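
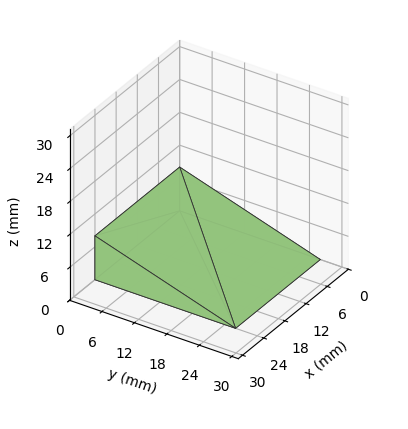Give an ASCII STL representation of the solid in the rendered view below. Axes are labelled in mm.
Reading the render: the shape is a wedge (ramp): 24 × 26 mm base, rising to 8 mm along the y=0 edge and sloping linearly to z=0 at y=26 (dimensions read to the nearest mm from the axis ticks). For the STL, each face is triangulated and given an outward normal.

solid part
  facet normal 0.0000 0.0000 -1.0000
    outer loop
      vertex 24.00 26.00 0.00
      vertex 24.00 0.00 0.00
      vertex 0.00 0.00 0.00
    endloop
  endfacet
  facet normal 0.0000 0.0000 -1.0000
    outer loop
      vertex 0.00 26.00 0.00
      vertex 24.00 26.00 0.00
      vertex 0.00 0.00 0.00
    endloop
  endfacet
  facet normal 0.0000 -1.0000 0.0000
    outer loop
      vertex 0.00 0.00 0.00
      vertex 24.00 0.00 0.00
      vertex 24.00 0.00 8.00
    endloop
  endfacet
  facet normal 0.0000 -1.0000 0.0000
    outer loop
      vertex 0.00 0.00 0.00
      vertex 24.00 0.00 8.00
      vertex 0.00 0.00 8.00
    endloop
  endfacet
  facet normal 0.0000 0.2941 0.9558
    outer loop
      vertex 0.00 0.00 8.00
      vertex 24.00 0.00 8.00
      vertex 24.00 26.00 0.00
    endloop
  endfacet
  facet normal 0.0000 0.2941 0.9558
    outer loop
      vertex 0.00 0.00 8.00
      vertex 24.00 26.00 0.00
      vertex 0.00 26.00 0.00
    endloop
  endfacet
  facet normal -1.0000 0.0000 0.0000
    outer loop
      vertex 0.00 0.00 8.00
      vertex 0.00 26.00 0.00
      vertex 0.00 0.00 0.00
    endloop
  endfacet
  facet normal 1.0000 0.0000 0.0000
    outer loop
      vertex 24.00 0.00 0.00
      vertex 24.00 26.00 0.00
      vertex 24.00 0.00 8.00
    endloop
  endfacet
endsolid part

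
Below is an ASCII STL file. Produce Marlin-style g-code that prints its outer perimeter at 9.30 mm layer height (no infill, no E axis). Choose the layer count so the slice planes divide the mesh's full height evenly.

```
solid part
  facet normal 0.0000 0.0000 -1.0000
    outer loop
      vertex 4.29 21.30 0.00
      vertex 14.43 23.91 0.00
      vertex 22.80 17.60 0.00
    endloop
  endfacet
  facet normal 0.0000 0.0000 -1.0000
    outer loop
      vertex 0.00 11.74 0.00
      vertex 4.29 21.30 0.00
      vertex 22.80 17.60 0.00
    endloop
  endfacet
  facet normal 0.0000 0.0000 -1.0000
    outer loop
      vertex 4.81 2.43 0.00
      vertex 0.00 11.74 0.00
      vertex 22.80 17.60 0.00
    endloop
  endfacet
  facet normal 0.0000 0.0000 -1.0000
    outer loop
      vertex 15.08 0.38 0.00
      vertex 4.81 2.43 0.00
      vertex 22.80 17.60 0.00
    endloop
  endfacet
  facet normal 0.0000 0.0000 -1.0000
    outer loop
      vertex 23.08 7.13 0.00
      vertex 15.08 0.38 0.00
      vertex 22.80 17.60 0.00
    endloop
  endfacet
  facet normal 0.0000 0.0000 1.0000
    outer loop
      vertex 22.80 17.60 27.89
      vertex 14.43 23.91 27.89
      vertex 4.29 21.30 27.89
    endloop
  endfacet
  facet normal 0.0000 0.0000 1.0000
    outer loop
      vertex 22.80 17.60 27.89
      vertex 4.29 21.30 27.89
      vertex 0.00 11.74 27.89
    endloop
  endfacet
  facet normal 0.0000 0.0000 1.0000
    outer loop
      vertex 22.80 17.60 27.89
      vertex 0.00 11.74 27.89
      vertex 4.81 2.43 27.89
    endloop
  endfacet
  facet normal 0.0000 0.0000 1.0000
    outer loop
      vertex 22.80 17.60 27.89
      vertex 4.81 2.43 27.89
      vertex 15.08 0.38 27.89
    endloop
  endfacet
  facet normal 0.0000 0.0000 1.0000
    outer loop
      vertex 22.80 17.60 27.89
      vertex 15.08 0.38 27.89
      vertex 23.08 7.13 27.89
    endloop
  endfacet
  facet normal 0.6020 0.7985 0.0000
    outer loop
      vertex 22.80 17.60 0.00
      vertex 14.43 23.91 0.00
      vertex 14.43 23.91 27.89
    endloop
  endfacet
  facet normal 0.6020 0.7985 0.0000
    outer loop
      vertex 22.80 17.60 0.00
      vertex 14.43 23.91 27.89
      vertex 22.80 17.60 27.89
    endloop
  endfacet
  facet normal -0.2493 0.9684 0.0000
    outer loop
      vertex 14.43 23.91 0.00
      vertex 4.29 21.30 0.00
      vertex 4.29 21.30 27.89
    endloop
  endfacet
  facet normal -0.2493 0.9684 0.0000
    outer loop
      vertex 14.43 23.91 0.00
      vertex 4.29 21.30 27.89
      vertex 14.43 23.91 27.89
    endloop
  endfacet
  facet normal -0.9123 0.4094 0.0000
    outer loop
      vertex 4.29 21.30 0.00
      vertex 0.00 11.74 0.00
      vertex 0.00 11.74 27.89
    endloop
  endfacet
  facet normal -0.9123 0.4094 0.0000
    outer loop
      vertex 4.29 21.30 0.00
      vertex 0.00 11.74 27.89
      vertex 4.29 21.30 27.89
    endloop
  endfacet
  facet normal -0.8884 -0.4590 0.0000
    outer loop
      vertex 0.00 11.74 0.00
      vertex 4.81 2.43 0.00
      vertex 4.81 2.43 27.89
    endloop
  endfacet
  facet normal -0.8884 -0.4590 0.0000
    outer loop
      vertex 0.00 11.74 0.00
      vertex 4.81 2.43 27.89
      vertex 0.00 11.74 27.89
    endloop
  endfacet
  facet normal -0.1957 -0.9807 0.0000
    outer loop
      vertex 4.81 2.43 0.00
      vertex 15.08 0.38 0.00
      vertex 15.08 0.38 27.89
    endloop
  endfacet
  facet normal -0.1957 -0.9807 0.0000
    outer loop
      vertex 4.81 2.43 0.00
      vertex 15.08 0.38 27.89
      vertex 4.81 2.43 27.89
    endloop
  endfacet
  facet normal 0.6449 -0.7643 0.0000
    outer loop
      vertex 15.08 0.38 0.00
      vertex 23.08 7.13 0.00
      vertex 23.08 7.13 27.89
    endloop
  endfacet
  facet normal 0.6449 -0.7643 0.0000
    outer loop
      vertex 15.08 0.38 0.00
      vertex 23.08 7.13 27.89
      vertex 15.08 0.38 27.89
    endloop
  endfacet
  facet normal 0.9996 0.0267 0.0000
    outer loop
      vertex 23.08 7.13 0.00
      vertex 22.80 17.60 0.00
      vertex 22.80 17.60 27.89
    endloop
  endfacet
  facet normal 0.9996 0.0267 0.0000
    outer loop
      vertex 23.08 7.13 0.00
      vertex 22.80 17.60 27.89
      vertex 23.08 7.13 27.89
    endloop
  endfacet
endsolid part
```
; perimeter-only toolpath
G21 ; units = mm
G90 ; absolute positioning
G28 ; home
; layer 1
G0 Z9.30
G0 X22.80 Y17.60
G1 X14.43 Y23.91
G1 X4.29 Y21.30
G1 X0.00 Y11.74
G1 X4.81 Y2.43
G1 X15.08 Y0.38
G1 X23.08 Y7.13
G1 X22.80 Y17.60
; layer 2
G0 Z18.59
G0 X22.80 Y17.60
G1 X14.43 Y23.91
G1 X4.29 Y21.30
G1 X0.00 Y11.74
G1 X4.81 Y2.43
G1 X15.08 Y0.38
G1 X23.08 Y7.13
G1 X22.80 Y17.60
; layer 3
G0 Z27.89
G0 X22.80 Y17.60
G1 X14.43 Y23.91
G1 X4.29 Y21.30
G1 X0.00 Y11.74
G1 X4.81 Y2.43
G1 X15.08 Y0.38
G1 X23.08 Y7.13
G1 X22.80 Y17.60
M2 ; end

The solid is a regular 7-sided prism (a cylinder approximated with 7 flat sides), circumscribed radius ≈ 12.1 mm, height ≈ 27.9 mm. Slicing at Δz = 9.30 mm — 3 equal slices spanning the solid's height, so layer i sits at z = i·h/3 — gives 3 non-empty perimeters. Each is a 7-segment closed polygon; G0 lifts to the layer z and rapids to the start vertex, then G1 traces the edges.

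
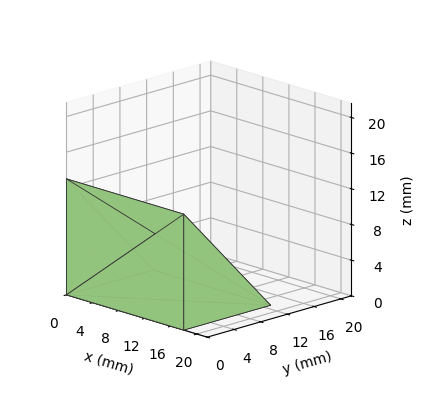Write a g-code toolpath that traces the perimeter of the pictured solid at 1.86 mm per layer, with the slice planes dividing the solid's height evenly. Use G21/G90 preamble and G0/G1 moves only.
Reading the render: the shape is a wedge (ramp): 18 × 13 mm base, rising to 13 mm along the y=0 edge and sloping linearly to z=0 at y=13 (dimensions read to the nearest mm from the axis ticks). For the g-code, the solid's height is divided into equal slices at the stated Δz and each level perimeter traced with G1 moves after a G0 lift.

; perimeter-only toolpath
G21 ; units = mm
G90 ; absolute positioning
G28 ; home
; layer 1
G0 Z1.86
G0 X0.00 Y0.00
G1 X18.00 Y0.00
G1 X18.00 Y11.14
G1 X0.00 Y11.14
G1 X0.00 Y0.00
; layer 2
G0 Z3.71
G0 X0.00 Y0.00
G1 X18.00 Y0.00
G1 X18.00 Y9.29
G1 X0.00 Y9.29
G1 X0.00 Y0.00
; layer 3
G0 Z5.57
G0 X0.00 Y0.00
G1 X18.00 Y0.00
G1 X18.00 Y7.43
G1 X0.00 Y7.43
G1 X0.00 Y0.00
; layer 4
G0 Z7.43
G0 X0.00 Y0.00
G1 X18.00 Y0.00
G1 X18.00 Y5.57
G1 X0.00 Y5.57
G1 X0.00 Y0.00
; layer 5
G0 Z9.29
G0 X0.00 Y0.00
G1 X18.00 Y0.00
G1 X18.00 Y3.71
G1 X0.00 Y3.71
G1 X0.00 Y0.00
; layer 6
G0 Z11.14
G0 X0.00 Y0.00
G1 X18.00 Y0.00
G1 X18.00 Y1.86
G1 X0.00 Y1.86
G1 X0.00 Y0.00
M2 ; end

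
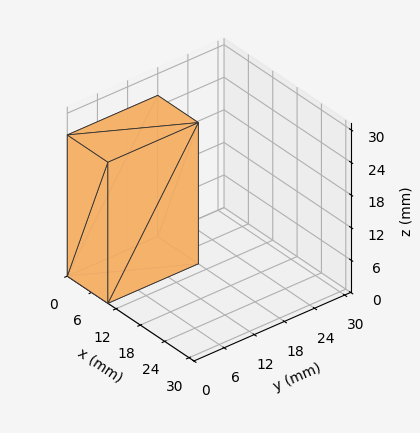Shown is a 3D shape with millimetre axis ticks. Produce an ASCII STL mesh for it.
Reading the render: the shape is a rectangular box, roughly 10 × 18 mm footprint and 26 mm tall (dimensions read to the nearest mm from the axis ticks). For the STL, each face is triangulated and given an outward normal.

solid part
  facet normal 0.0000 0.0000 -1.0000
    outer loop
      vertex 10.000 18.000 0.000
      vertex 10.000 0.000 0.000
      vertex 0.000 0.000 0.000
    endloop
  endfacet
  facet normal 0.0000 0.0000 -1.0000
    outer loop
      vertex 0.000 18.000 0.000
      vertex 10.000 18.000 0.000
      vertex 0.000 0.000 0.000
    endloop
  endfacet
  facet normal 0.0000 0.0000 1.0000
    outer loop
      vertex 0.000 0.000 26.000
      vertex 10.000 0.000 26.000
      vertex 10.000 18.000 26.000
    endloop
  endfacet
  facet normal 0.0000 0.0000 1.0000
    outer loop
      vertex 0.000 0.000 26.000
      vertex 10.000 18.000 26.000
      vertex 0.000 18.000 26.000
    endloop
  endfacet
  facet normal 0.0000 -1.0000 0.0000
    outer loop
      vertex 0.000 0.000 0.000
      vertex 10.000 0.000 0.000
      vertex 10.000 0.000 26.000
    endloop
  endfacet
  facet normal 0.0000 -1.0000 0.0000
    outer loop
      vertex 0.000 0.000 0.000
      vertex 10.000 0.000 26.000
      vertex 0.000 0.000 26.000
    endloop
  endfacet
  facet normal 0.0000 1.0000 0.0000
    outer loop
      vertex 10.000 18.000 26.000
      vertex 10.000 18.000 0.000
      vertex 0.000 18.000 0.000
    endloop
  endfacet
  facet normal 0.0000 1.0000 0.0000
    outer loop
      vertex 0.000 18.000 26.000
      vertex 10.000 18.000 26.000
      vertex 0.000 18.000 0.000
    endloop
  endfacet
  facet normal -1.0000 0.0000 0.0000
    outer loop
      vertex 0.000 18.000 26.000
      vertex 0.000 18.000 0.000
      vertex 0.000 0.000 0.000
    endloop
  endfacet
  facet normal -1.0000 0.0000 0.0000
    outer loop
      vertex 0.000 0.000 26.000
      vertex 0.000 18.000 26.000
      vertex 0.000 0.000 0.000
    endloop
  endfacet
  facet normal 1.0000 0.0000 0.0000
    outer loop
      vertex 10.000 0.000 0.000
      vertex 10.000 18.000 0.000
      vertex 10.000 18.000 26.000
    endloop
  endfacet
  facet normal 1.0000 0.0000 0.0000
    outer loop
      vertex 10.000 0.000 0.000
      vertex 10.000 18.000 26.000
      vertex 10.000 0.000 26.000
    endloop
  endfacet
endsolid part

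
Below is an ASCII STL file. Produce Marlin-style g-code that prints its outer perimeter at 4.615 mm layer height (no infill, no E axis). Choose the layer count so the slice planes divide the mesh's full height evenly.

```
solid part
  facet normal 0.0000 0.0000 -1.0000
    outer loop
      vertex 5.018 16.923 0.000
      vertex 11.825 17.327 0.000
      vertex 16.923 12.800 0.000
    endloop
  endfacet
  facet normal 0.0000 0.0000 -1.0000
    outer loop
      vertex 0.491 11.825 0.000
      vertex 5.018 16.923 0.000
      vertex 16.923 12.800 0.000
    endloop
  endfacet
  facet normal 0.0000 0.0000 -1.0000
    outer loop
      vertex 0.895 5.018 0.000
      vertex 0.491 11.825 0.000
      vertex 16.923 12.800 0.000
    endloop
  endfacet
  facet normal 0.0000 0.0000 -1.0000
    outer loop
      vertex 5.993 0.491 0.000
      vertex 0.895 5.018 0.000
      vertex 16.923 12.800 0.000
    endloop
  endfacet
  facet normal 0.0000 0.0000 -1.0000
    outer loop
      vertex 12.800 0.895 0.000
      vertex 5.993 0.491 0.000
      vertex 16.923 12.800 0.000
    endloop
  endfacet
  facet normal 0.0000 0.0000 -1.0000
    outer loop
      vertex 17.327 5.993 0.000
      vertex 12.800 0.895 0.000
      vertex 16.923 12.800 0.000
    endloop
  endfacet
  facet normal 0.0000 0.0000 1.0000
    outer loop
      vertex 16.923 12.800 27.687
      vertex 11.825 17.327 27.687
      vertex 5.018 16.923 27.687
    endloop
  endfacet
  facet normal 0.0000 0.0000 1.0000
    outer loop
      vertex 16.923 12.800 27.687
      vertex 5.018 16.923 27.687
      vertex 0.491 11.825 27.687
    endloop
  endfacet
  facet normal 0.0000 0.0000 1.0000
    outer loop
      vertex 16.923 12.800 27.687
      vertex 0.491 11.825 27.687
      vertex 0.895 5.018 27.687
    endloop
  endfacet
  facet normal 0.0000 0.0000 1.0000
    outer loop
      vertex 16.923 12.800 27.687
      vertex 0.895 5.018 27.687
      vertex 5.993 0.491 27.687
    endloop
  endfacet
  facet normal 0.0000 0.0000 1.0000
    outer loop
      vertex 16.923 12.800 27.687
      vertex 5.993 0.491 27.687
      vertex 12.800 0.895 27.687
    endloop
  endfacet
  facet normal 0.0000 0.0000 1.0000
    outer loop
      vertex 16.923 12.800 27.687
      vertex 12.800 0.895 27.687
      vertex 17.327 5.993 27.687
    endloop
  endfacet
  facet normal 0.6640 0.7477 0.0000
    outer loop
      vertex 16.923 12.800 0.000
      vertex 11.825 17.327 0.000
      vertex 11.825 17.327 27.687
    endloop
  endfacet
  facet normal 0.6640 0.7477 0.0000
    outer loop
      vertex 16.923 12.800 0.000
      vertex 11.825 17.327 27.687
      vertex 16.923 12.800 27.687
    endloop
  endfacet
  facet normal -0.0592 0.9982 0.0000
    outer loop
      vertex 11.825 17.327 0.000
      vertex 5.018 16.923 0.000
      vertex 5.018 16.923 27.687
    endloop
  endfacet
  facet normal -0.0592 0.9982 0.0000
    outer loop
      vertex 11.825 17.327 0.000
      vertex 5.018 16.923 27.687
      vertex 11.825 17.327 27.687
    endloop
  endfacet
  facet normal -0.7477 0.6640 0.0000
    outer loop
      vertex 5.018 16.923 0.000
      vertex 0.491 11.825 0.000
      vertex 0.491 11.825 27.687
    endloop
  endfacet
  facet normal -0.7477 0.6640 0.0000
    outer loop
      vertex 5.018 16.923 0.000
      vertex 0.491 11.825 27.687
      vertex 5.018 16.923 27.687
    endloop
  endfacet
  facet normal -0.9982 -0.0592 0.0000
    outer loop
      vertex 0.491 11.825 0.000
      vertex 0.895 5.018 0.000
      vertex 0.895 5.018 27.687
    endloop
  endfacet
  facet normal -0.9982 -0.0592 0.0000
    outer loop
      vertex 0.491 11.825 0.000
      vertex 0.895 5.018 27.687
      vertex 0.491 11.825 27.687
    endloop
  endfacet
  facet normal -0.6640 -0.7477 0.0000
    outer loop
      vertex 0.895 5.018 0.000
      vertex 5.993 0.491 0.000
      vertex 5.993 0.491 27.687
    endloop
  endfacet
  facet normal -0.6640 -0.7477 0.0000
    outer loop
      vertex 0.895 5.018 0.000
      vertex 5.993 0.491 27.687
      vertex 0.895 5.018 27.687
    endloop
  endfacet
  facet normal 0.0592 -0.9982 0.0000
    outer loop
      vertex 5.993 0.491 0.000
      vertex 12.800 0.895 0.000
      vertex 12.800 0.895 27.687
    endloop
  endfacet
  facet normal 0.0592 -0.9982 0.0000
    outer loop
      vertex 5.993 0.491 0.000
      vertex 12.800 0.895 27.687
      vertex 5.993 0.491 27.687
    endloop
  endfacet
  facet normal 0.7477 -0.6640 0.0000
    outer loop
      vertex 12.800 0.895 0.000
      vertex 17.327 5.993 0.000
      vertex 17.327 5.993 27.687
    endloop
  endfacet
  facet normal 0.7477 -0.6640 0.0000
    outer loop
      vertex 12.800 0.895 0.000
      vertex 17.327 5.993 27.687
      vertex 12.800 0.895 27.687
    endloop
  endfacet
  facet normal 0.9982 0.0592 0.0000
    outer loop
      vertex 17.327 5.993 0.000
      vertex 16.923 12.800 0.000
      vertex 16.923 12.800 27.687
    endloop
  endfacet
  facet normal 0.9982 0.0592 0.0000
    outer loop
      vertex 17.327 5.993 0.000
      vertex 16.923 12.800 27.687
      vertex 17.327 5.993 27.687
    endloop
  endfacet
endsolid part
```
; perimeter-only toolpath
G21 ; units = mm
G90 ; absolute positioning
G28 ; home
; layer 1
G0 Z4.615
G0 X16.923 Y12.800
G1 X11.825 Y17.327
G1 X5.018 Y16.923
G1 X0.491 Y11.825
G1 X0.895 Y5.018
G1 X5.993 Y0.491
G1 X12.800 Y0.895
G1 X17.327 Y5.993
G1 X16.923 Y12.800
; layer 2
G0 Z9.229
G0 X16.923 Y12.800
G1 X11.825 Y17.327
G1 X5.018 Y16.923
G1 X0.491 Y11.825
G1 X0.895 Y5.018
G1 X5.993 Y0.491
G1 X12.800 Y0.895
G1 X17.327 Y5.993
G1 X16.923 Y12.800
; layer 3
G0 Z13.844
G0 X16.923 Y12.800
G1 X11.825 Y17.327
G1 X5.018 Y16.923
G1 X0.491 Y11.825
G1 X0.895 Y5.018
G1 X5.993 Y0.491
G1 X12.800 Y0.895
G1 X17.327 Y5.993
G1 X16.923 Y12.800
; layer 4
G0 Z18.458
G0 X16.923 Y12.800
G1 X11.825 Y17.327
G1 X5.018 Y16.923
G1 X0.491 Y11.825
G1 X0.895 Y5.018
G1 X5.993 Y0.491
G1 X12.800 Y0.895
G1 X17.327 Y5.993
G1 X16.923 Y12.800
; layer 5
G0 Z23.073
G0 X16.923 Y12.800
G1 X11.825 Y17.327
G1 X5.018 Y16.923
G1 X0.491 Y11.825
G1 X0.895 Y5.018
G1 X5.993 Y0.491
G1 X12.800 Y0.895
G1 X17.327 Y5.993
G1 X16.923 Y12.800
; layer 6
G0 Z27.687
G0 X16.923 Y12.800
G1 X11.825 Y17.327
G1 X5.018 Y16.923
G1 X0.491 Y11.825
G1 X0.895 Y5.018
G1 X5.993 Y0.491
G1 X12.800 Y0.895
G1 X17.327 Y5.993
G1 X16.923 Y12.800
M2 ; end

The solid is a regular 8-sided prism (a cylinder approximated with 8 flat sides), circumscribed radius ≈ 8.91 mm, height ≈ 27.7 mm. Slicing at Δz = 4.615 mm — 6 equal slices spanning the solid's height, so layer i sits at z = i·h/6 — gives 6 non-empty perimeters. Each is a 8-segment closed polygon; G0 lifts to the layer z and rapids to the start vertex, then G1 traces the edges.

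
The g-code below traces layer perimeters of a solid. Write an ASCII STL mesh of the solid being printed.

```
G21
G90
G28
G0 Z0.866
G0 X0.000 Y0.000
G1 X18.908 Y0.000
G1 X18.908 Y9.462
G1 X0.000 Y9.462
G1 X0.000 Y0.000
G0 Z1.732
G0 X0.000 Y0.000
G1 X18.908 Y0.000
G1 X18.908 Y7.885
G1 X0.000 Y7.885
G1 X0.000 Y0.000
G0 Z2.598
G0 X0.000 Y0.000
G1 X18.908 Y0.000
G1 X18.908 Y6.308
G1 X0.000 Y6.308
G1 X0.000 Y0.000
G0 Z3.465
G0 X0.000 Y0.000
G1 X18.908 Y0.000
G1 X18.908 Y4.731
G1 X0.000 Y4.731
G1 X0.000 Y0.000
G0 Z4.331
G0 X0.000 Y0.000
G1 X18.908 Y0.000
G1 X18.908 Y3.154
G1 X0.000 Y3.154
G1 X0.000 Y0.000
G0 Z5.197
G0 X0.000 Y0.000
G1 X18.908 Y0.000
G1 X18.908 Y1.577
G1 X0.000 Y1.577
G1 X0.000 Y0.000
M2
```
solid part
  facet normal 0.0000 0.0000 -1.0000
    outer loop
      vertex 18.908 11.039 0.000
      vertex 18.908 0.000 0.000
      vertex 0.000 0.000 0.000
    endloop
  endfacet
  facet normal 0.0000 0.0000 -1.0000
    outer loop
      vertex 0.000 11.039 0.000
      vertex 18.908 11.039 0.000
      vertex 0.000 0.000 0.000
    endloop
  endfacet
  facet normal 0.0000 -1.0000 0.0000
    outer loop
      vertex 0.000 0.000 0.000
      vertex 18.908 0.000 0.000
      vertex 18.908 0.000 6.063
    endloop
  endfacet
  facet normal 0.0000 -1.0000 0.0000
    outer loop
      vertex 0.000 0.000 0.000
      vertex 18.908 0.000 6.063
      vertex 0.000 0.000 6.063
    endloop
  endfacet
  facet normal 0.0000 0.4814 0.8765
    outer loop
      vertex 0.000 0.000 6.063
      vertex 18.908 0.000 6.063
      vertex 18.908 11.039 0.000
    endloop
  endfacet
  facet normal 0.0000 0.4814 0.8765
    outer loop
      vertex 0.000 0.000 6.063
      vertex 18.908 11.039 0.000
      vertex 0.000 11.039 0.000
    endloop
  endfacet
  facet normal -1.0000 0.0000 0.0000
    outer loop
      vertex 0.000 0.000 6.063
      vertex 0.000 11.039 0.000
      vertex 0.000 0.000 0.000
    endloop
  endfacet
  facet normal 1.0000 0.0000 0.0000
    outer loop
      vertex 18.908 0.000 0.000
      vertex 18.908 11.039 0.000
      vertex 18.908 0.000 6.063
    endloop
  endfacet
endsolid part

The G0 Z moves step by Δz≈0.866 mm. The G1 loops shrink linearly with z, so the solid tapers from its base footprint up to z≈6.06. Closing with a flat bottom cap and the tapered top and triangulating gives 8 facets — a wedge (ramp): 18.9 × 11 mm base, rising to 6.06 mm along the y=0 edge and sloping linearly to z=0 at y=11.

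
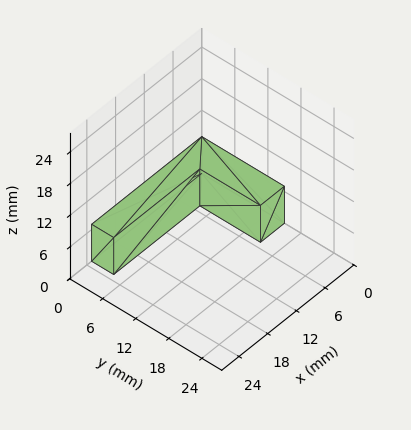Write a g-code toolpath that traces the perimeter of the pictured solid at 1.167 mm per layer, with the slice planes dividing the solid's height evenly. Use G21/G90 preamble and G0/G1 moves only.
Reading the render: the shape is an L-shaped prism: outer 23 × 15 mm, arm thicknesses ≈ 4 mm (horizontal) and 5 mm (vertical), extruded 7 mm in z (dimensions read to the nearest mm from the axis ticks). For the g-code, the solid's height is divided into equal slices at the stated Δz and each level perimeter traced with G1 moves after a G0 lift.

; perimeter-only toolpath
G21 ; units = mm
G90 ; absolute positioning
G28 ; home
; layer 1
G0 Z1.167
G0 X0.000 Y0.000
G1 X23.000 Y0.000
G1 X23.000 Y4.000
G1 X5.000 Y4.000
G1 X5.000 Y15.000
G1 X0.000 Y15.000
G1 X0.000 Y0.000
; layer 2
G0 Z2.333
G0 X0.000 Y0.000
G1 X23.000 Y0.000
G1 X23.000 Y4.000
G1 X5.000 Y4.000
G1 X5.000 Y15.000
G1 X0.000 Y15.000
G1 X0.000 Y0.000
; layer 3
G0 Z3.500
G0 X0.000 Y0.000
G1 X23.000 Y0.000
G1 X23.000 Y4.000
G1 X5.000 Y4.000
G1 X5.000 Y15.000
G1 X0.000 Y15.000
G1 X0.000 Y0.000
; layer 4
G0 Z4.667
G0 X0.000 Y0.000
G1 X23.000 Y0.000
G1 X23.000 Y4.000
G1 X5.000 Y4.000
G1 X5.000 Y15.000
G1 X0.000 Y15.000
G1 X0.000 Y0.000
; layer 5
G0 Z5.833
G0 X0.000 Y0.000
G1 X23.000 Y0.000
G1 X23.000 Y4.000
G1 X5.000 Y4.000
G1 X5.000 Y15.000
G1 X0.000 Y15.000
G1 X0.000 Y0.000
; layer 6
G0 Z7.000
G0 X0.000 Y0.000
G1 X23.000 Y0.000
G1 X23.000 Y4.000
G1 X5.000 Y4.000
G1 X5.000 Y15.000
G1 X0.000 Y15.000
G1 X0.000 Y0.000
M2 ; end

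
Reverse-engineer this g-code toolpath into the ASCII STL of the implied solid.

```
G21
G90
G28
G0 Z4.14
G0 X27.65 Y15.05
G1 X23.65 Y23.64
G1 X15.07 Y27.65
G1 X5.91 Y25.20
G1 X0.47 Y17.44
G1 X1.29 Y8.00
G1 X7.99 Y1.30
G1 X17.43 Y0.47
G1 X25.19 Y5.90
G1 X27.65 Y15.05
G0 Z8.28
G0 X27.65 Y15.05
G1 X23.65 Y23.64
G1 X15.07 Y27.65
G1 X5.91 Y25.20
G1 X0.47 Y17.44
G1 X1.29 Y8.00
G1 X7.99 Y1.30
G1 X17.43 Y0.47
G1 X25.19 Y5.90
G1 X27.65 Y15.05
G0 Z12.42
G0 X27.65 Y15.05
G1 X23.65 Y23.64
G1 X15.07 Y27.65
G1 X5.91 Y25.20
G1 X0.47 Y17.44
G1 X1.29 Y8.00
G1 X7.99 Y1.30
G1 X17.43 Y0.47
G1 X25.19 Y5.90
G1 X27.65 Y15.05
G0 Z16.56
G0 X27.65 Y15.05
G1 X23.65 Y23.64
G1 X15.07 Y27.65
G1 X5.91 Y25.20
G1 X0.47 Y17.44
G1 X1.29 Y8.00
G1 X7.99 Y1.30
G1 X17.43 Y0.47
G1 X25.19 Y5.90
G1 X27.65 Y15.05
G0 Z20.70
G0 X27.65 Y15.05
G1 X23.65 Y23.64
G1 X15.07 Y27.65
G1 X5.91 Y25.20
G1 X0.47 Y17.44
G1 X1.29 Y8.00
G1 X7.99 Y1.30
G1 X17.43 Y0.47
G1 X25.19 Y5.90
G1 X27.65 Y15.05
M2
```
solid part
  facet normal 0.0000 0.0000 -1.0000
    outer loop
      vertex 15.07 27.65 0.00
      vertex 23.65 23.64 0.00
      vertex 27.65 15.05 0.00
    endloop
  endfacet
  facet normal 0.0000 0.0000 -1.0000
    outer loop
      vertex 5.91 25.20 0.00
      vertex 15.07 27.65 0.00
      vertex 27.65 15.05 0.00
    endloop
  endfacet
  facet normal 0.0000 0.0000 -1.0000
    outer loop
      vertex 0.47 17.44 0.00
      vertex 5.91 25.20 0.00
      vertex 27.65 15.05 0.00
    endloop
  endfacet
  facet normal 0.0000 0.0000 -1.0000
    outer loop
      vertex 1.29 8.00 0.00
      vertex 0.47 17.44 0.00
      vertex 27.65 15.05 0.00
    endloop
  endfacet
  facet normal 0.0000 0.0000 -1.0000
    outer loop
      vertex 7.99 1.30 0.00
      vertex 1.29 8.00 0.00
      vertex 27.65 15.05 0.00
    endloop
  endfacet
  facet normal 0.0000 0.0000 -1.0000
    outer loop
      vertex 17.43 0.47 0.00
      vertex 7.99 1.30 0.00
      vertex 27.65 15.05 0.00
    endloop
  endfacet
  facet normal 0.0000 0.0000 -1.0000
    outer loop
      vertex 25.19 5.90 0.00
      vertex 17.43 0.47 0.00
      vertex 27.65 15.05 0.00
    endloop
  endfacet
  facet normal 0.0000 0.0000 1.0000
    outer loop
      vertex 27.65 15.05 20.70
      vertex 23.65 23.64 20.70
      vertex 15.07 27.65 20.70
    endloop
  endfacet
  facet normal 0.0000 0.0000 1.0000
    outer loop
      vertex 27.65 15.05 20.70
      vertex 15.07 27.65 20.70
      vertex 5.91 25.20 20.70
    endloop
  endfacet
  facet normal 0.0000 0.0000 1.0000
    outer loop
      vertex 27.65 15.05 20.70
      vertex 5.91 25.20 20.70
      vertex 0.47 17.44 20.70
    endloop
  endfacet
  facet normal 0.0000 0.0000 1.0000
    outer loop
      vertex 27.65 15.05 20.70
      vertex 0.47 17.44 20.70
      vertex 1.29 8.00 20.70
    endloop
  endfacet
  facet normal 0.0000 0.0000 1.0000
    outer loop
      vertex 27.65 15.05 20.70
      vertex 1.29 8.00 20.70
      vertex 7.99 1.30 20.70
    endloop
  endfacet
  facet normal 0.0000 0.0000 1.0000
    outer loop
      vertex 27.65 15.05 20.70
      vertex 7.99 1.30 20.70
      vertex 17.43 0.47 20.70
    endloop
  endfacet
  facet normal 0.0000 0.0000 1.0000
    outer loop
      vertex 27.65 15.05 20.70
      vertex 17.43 0.47 20.70
      vertex 25.19 5.90 20.70
    endloop
  endfacet
  facet normal 0.9065 0.4221 0.0000
    outer loop
      vertex 27.65 15.05 0.00
      vertex 23.65 23.64 0.00
      vertex 23.65 23.64 20.70
    endloop
  endfacet
  facet normal 0.9065 0.4221 0.0000
    outer loop
      vertex 27.65 15.05 0.00
      vertex 23.65 23.64 20.70
      vertex 27.65 15.05 20.70
    endloop
  endfacet
  facet normal 0.4234 0.9059 0.0000
    outer loop
      vertex 23.65 23.64 0.00
      vertex 15.07 27.65 0.00
      vertex 15.07 27.65 20.70
    endloop
  endfacet
  facet normal 0.4234 0.9059 0.0000
    outer loop
      vertex 23.65 23.64 0.00
      vertex 15.07 27.65 20.70
      vertex 23.65 23.64 20.70
    endloop
  endfacet
  facet normal -0.2584 0.9660 0.0000
    outer loop
      vertex 15.07 27.65 0.00
      vertex 5.91 25.20 0.00
      vertex 5.91 25.20 20.70
    endloop
  endfacet
  facet normal -0.2584 0.9660 0.0000
    outer loop
      vertex 15.07 27.65 0.00
      vertex 5.91 25.20 20.70
      vertex 15.07 27.65 20.70
    endloop
  endfacet
  facet normal -0.8188 0.5740 0.0000
    outer loop
      vertex 5.91 25.20 0.00
      vertex 0.47 17.44 0.00
      vertex 0.47 17.44 20.70
    endloop
  endfacet
  facet normal -0.8188 0.5740 0.0000
    outer loop
      vertex 5.91 25.20 0.00
      vertex 0.47 17.44 20.70
      vertex 5.91 25.20 20.70
    endloop
  endfacet
  facet normal -0.9962 -0.0865 0.0000
    outer loop
      vertex 0.47 17.44 0.00
      vertex 1.29 8.00 0.00
      vertex 1.29 8.00 20.70
    endloop
  endfacet
  facet normal -0.9962 -0.0865 0.0000
    outer loop
      vertex 0.47 17.44 0.00
      vertex 1.29 8.00 20.70
      vertex 0.47 17.44 20.70
    endloop
  endfacet
  facet normal -0.7071 -0.7071 0.0000
    outer loop
      vertex 1.29 8.00 0.00
      vertex 7.99 1.30 0.00
      vertex 7.99 1.30 20.70
    endloop
  endfacet
  facet normal -0.7071 -0.7071 0.0000
    outer loop
      vertex 1.29 8.00 0.00
      vertex 7.99 1.30 20.70
      vertex 1.29 8.00 20.70
    endloop
  endfacet
  facet normal -0.0876 -0.9962 0.0000
    outer loop
      vertex 7.99 1.30 0.00
      vertex 17.43 0.47 0.00
      vertex 17.43 0.47 20.70
    endloop
  endfacet
  facet normal -0.0876 -0.9962 0.0000
    outer loop
      vertex 7.99 1.30 0.00
      vertex 17.43 0.47 20.70
      vertex 7.99 1.30 20.70
    endloop
  endfacet
  facet normal 0.5733 -0.8193 0.0000
    outer loop
      vertex 17.43 0.47 0.00
      vertex 25.19 5.90 0.00
      vertex 25.19 5.90 20.70
    endloop
  endfacet
  facet normal 0.5733 -0.8193 0.0000
    outer loop
      vertex 17.43 0.47 0.00
      vertex 25.19 5.90 20.70
      vertex 17.43 0.47 20.70
    endloop
  endfacet
  facet normal 0.9657 -0.2596 0.0000
    outer loop
      vertex 25.19 5.90 0.00
      vertex 27.65 15.05 0.00
      vertex 27.65 15.05 20.70
    endloop
  endfacet
  facet normal 0.9657 -0.2596 0.0000
    outer loop
      vertex 25.19 5.90 0.00
      vertex 27.65 15.05 20.70
      vertex 25.19 5.90 20.70
    endloop
  endfacet
endsolid part

The G0 Z moves step by Δz≈4.14 mm. Every layer's G1 loop is the same polygon, so the solid is a straight extrusion of it from z=0 to z≈20.7. Closing with flat bottom and top caps and triangulating gives 32 facets — a regular 9-sided prism (a cylinder approximated with 9 flat sides), circumscribed radius ≈ 13.8 mm, height ≈ 20.7 mm.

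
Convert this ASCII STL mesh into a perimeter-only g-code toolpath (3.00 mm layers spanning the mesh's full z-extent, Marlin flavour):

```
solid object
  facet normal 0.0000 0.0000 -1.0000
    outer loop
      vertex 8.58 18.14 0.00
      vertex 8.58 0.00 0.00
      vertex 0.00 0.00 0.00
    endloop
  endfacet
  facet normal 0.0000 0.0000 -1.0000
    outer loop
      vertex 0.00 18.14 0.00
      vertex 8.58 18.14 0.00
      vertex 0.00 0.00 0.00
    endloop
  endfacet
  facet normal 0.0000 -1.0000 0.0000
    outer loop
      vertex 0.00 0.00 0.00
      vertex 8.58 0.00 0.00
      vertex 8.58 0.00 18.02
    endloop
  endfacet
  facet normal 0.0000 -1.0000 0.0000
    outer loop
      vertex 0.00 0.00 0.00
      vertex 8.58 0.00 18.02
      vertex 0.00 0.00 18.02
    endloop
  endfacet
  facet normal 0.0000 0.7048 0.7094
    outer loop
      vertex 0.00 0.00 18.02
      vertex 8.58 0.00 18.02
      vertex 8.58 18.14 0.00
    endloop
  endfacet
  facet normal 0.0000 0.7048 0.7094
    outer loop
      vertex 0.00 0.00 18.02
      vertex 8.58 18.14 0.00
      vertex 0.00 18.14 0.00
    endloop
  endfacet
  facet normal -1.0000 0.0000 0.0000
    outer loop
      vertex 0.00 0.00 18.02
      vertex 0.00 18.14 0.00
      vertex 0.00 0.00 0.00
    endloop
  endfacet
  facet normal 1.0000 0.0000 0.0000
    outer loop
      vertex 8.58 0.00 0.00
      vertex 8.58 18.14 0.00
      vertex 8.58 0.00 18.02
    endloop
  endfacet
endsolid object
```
; perimeter-only toolpath
G21 ; units = mm
G90 ; absolute positioning
G28 ; home
; layer 1
G0 Z3.00
G0 X0.00 Y0.00
G1 X8.58 Y0.00
G1 X8.58 Y15.12
G1 X0.00 Y15.12
G1 X0.00 Y0.00
; layer 2
G0 Z6.01
G0 X0.00 Y0.00
G1 X8.58 Y0.00
G1 X8.58 Y12.09
G1 X0.00 Y12.09
G1 X0.00 Y0.00
; layer 3
G0 Z9.01
G0 X0.00 Y0.00
G1 X8.58 Y0.00
G1 X8.58 Y9.07
G1 X0.00 Y9.07
G1 X0.00 Y0.00
; layer 4
G0 Z12.01
G0 X0.00 Y0.00
G1 X8.58 Y0.00
G1 X8.58 Y6.05
G1 X0.00 Y6.05
G1 X0.00 Y0.00
; layer 5
G0 Z15.02
G0 X0.00 Y0.00
G1 X8.58 Y0.00
G1 X8.58 Y3.02
G1 X0.00 Y3.02
G1 X0.00 Y0.00
M2 ; end

The solid is a wedge (ramp): 8.58 × 18.1 mm base, rising to 18 mm along the y=0 edge and sloping linearly to z=0 at y=18.1. Slicing at Δz = 3.00 mm — 6 equal slices spanning the solid's height, so layer i sits at z = i·h/6 — gives 5 non-empty perimeters. Each is a 4-segment closed polygon; G0 lifts to the layer z and rapids to the start vertex, then G1 traces the edges. The cross-section shrinks linearly with z (the slice at the apex is degenerate and omitted).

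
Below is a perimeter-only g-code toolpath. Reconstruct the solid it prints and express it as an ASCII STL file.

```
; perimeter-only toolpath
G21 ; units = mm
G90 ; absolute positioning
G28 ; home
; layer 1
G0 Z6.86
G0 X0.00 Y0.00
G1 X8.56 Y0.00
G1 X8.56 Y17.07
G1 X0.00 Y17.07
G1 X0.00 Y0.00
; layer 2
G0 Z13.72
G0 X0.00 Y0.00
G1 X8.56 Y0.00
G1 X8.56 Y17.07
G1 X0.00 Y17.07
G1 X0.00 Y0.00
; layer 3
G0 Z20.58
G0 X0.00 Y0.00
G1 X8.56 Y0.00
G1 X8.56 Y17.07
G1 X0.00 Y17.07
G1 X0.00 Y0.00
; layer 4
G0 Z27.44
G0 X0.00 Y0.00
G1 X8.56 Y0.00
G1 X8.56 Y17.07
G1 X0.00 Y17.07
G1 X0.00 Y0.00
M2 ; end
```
solid part
  facet normal 0.0000 0.0000 -1.0000
    outer loop
      vertex 8.56 17.07 0.00
      vertex 8.56 0.00 0.00
      vertex 0.00 0.00 0.00
    endloop
  endfacet
  facet normal 0.0000 0.0000 -1.0000
    outer loop
      vertex 0.00 17.07 0.00
      vertex 8.56 17.07 0.00
      vertex 0.00 0.00 0.00
    endloop
  endfacet
  facet normal 0.0000 0.0000 1.0000
    outer loop
      vertex 0.00 0.00 27.44
      vertex 8.56 0.00 27.44
      vertex 8.56 17.07 27.44
    endloop
  endfacet
  facet normal 0.0000 0.0000 1.0000
    outer loop
      vertex 0.00 0.00 27.44
      vertex 8.56 17.07 27.44
      vertex 0.00 17.07 27.44
    endloop
  endfacet
  facet normal 0.0000 -1.0000 0.0000
    outer loop
      vertex 0.00 0.00 0.00
      vertex 8.56 0.00 0.00
      vertex 8.56 0.00 27.44
    endloop
  endfacet
  facet normal 0.0000 -1.0000 0.0000
    outer loop
      vertex 0.00 0.00 0.00
      vertex 8.56 0.00 27.44
      vertex 0.00 0.00 27.44
    endloop
  endfacet
  facet normal 0.0000 1.0000 0.0000
    outer loop
      vertex 8.56 17.07 27.44
      vertex 8.56 17.07 0.00
      vertex 0.00 17.07 0.00
    endloop
  endfacet
  facet normal 0.0000 1.0000 0.0000
    outer loop
      vertex 0.00 17.07 27.44
      vertex 8.56 17.07 27.44
      vertex 0.00 17.07 0.00
    endloop
  endfacet
  facet normal -1.0000 0.0000 0.0000
    outer loop
      vertex 0.00 17.07 27.44
      vertex 0.00 17.07 0.00
      vertex 0.00 0.00 0.00
    endloop
  endfacet
  facet normal -1.0000 0.0000 0.0000
    outer loop
      vertex 0.00 0.00 27.44
      vertex 0.00 17.07 27.44
      vertex 0.00 0.00 0.00
    endloop
  endfacet
  facet normal 1.0000 0.0000 0.0000
    outer loop
      vertex 8.56 0.00 0.00
      vertex 8.56 17.07 0.00
      vertex 8.56 17.07 27.44
    endloop
  endfacet
  facet normal 1.0000 0.0000 0.0000
    outer loop
      vertex 8.56 0.00 0.00
      vertex 8.56 17.07 27.44
      vertex 8.56 0.00 27.44
    endloop
  endfacet
endsolid part

The G0 Z moves step by Δz≈6.86 mm. Every layer's G1 loop is the same polygon, so the solid is a straight extrusion of it from z=0 to z≈27.4. Closing with flat bottom and top caps and triangulating gives 12 facets — a rectangular box, roughly 8.56 × 17.1 mm footprint and 27.4 mm tall.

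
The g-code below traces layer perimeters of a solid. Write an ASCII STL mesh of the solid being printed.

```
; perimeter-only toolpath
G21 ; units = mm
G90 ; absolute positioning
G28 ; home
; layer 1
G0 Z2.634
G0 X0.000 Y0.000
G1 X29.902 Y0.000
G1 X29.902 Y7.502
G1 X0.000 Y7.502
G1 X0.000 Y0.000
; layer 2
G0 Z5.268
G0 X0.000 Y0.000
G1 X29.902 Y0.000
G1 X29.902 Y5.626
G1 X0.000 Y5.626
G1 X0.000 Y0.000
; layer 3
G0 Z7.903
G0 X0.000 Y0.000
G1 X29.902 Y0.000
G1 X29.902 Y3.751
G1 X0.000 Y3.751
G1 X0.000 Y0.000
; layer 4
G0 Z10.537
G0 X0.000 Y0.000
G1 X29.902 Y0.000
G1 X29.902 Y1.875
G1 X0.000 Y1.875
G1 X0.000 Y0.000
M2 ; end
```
solid part
  facet normal 0.0000 0.0000 -1.0000
    outer loop
      vertex 29.902 9.377 0.000
      vertex 29.902 0.000 0.000
      vertex 0.000 0.000 0.000
    endloop
  endfacet
  facet normal 0.0000 0.0000 -1.0000
    outer loop
      vertex 0.000 9.377 0.000
      vertex 29.902 9.377 0.000
      vertex 0.000 0.000 0.000
    endloop
  endfacet
  facet normal 0.0000 -1.0000 0.0000
    outer loop
      vertex 0.000 0.000 0.000
      vertex 29.902 0.000 0.000
      vertex 29.902 0.000 13.171
    endloop
  endfacet
  facet normal 0.0000 -1.0000 0.0000
    outer loop
      vertex 0.000 0.000 0.000
      vertex 29.902 0.000 13.171
      vertex 0.000 0.000 13.171
    endloop
  endfacet
  facet normal 0.0000 0.8146 0.5800
    outer loop
      vertex 0.000 0.000 13.171
      vertex 29.902 0.000 13.171
      vertex 29.902 9.377 0.000
    endloop
  endfacet
  facet normal 0.0000 0.8146 0.5800
    outer loop
      vertex 0.000 0.000 13.171
      vertex 29.902 9.377 0.000
      vertex 0.000 9.377 0.000
    endloop
  endfacet
  facet normal -1.0000 0.0000 0.0000
    outer loop
      vertex 0.000 0.000 13.171
      vertex 0.000 9.377 0.000
      vertex 0.000 0.000 0.000
    endloop
  endfacet
  facet normal 1.0000 0.0000 0.0000
    outer loop
      vertex 29.902 0.000 0.000
      vertex 29.902 9.377 0.000
      vertex 29.902 0.000 13.171
    endloop
  endfacet
endsolid part

The G0 Z moves step by Δz≈2.634 mm. The G1 loops shrink linearly with z, so the solid tapers from its base footprint up to z≈13.2. Closing with a flat bottom cap and the tapered top and triangulating gives 8 facets — a wedge (ramp): 29.9 × 9.38 mm base, rising to 13.2 mm along the y=0 edge and sloping linearly to z=0 at y=9.38.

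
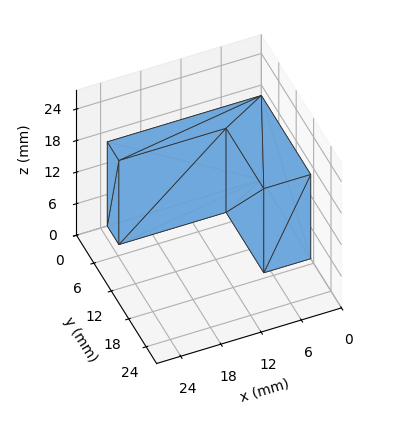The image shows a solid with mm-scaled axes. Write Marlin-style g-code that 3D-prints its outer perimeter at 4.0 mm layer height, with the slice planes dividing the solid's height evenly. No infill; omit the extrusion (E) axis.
Reading the render: the shape is an L-shaped prism: outer 23 × 17 mm, arm thicknesses ≈ 4 mm (horizontal) and 7 mm (vertical), extruded 16 mm in z (dimensions read to the nearest mm from the axis ticks). For the g-code, the solid's height is divided into equal slices at the stated Δz and each level perimeter traced with G1 moves after a G0 lift.

; perimeter-only toolpath
G21 ; units = mm
G90 ; absolute positioning
G28 ; home
; layer 1
G0 Z4.0
G0 X0.0 Y0.0
G1 X23.0 Y0.0
G1 X23.0 Y4.0
G1 X7.0 Y4.0
G1 X7.0 Y17.0
G1 X0.0 Y17.0
G1 X0.0 Y0.0
; layer 2
G0 Z8.0
G0 X0.0 Y0.0
G1 X23.0 Y0.0
G1 X23.0 Y4.0
G1 X7.0 Y4.0
G1 X7.0 Y17.0
G1 X0.0 Y17.0
G1 X0.0 Y0.0
; layer 3
G0 Z12.0
G0 X0.0 Y0.0
G1 X23.0 Y0.0
G1 X23.0 Y4.0
G1 X7.0 Y4.0
G1 X7.0 Y17.0
G1 X0.0 Y17.0
G1 X0.0 Y0.0
; layer 4
G0 Z16.0
G0 X0.0 Y0.0
G1 X23.0 Y0.0
G1 X23.0 Y4.0
G1 X7.0 Y4.0
G1 X7.0 Y17.0
G1 X0.0 Y17.0
G1 X0.0 Y0.0
M2 ; end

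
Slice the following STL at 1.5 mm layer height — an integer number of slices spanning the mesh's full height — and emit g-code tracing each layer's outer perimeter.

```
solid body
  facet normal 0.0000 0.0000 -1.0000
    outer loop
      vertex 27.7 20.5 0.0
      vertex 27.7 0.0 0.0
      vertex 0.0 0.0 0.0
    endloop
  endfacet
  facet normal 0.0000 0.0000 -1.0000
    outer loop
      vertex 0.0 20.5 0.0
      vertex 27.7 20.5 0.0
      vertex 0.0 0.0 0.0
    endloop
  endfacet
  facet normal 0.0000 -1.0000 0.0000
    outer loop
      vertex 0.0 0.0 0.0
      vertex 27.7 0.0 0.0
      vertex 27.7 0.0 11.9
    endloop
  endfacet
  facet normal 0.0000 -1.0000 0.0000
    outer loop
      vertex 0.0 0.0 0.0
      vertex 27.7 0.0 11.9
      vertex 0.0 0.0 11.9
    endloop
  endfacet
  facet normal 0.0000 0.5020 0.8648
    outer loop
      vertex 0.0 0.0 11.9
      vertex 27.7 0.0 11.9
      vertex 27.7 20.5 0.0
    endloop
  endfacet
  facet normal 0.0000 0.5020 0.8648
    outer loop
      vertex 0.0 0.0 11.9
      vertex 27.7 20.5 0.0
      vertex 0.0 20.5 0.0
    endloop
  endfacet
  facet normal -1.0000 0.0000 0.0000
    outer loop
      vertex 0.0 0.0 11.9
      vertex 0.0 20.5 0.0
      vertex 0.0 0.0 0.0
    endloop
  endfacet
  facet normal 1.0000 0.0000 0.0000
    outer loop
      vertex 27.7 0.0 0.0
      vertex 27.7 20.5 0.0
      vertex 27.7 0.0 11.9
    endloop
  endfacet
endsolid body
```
; perimeter-only toolpath
G21 ; units = mm
G90 ; absolute positioning
G28 ; home
; layer 1
G0 Z1.5
G0 X0.0 Y0.0
G1 X27.7 Y0.0
G1 X27.7 Y17.9
G1 X0.0 Y17.9
G1 X0.0 Y0.0
; layer 2
G0 Z3.0
G0 X0.0 Y0.0
G1 X27.7 Y0.0
G1 X27.7 Y15.4
G1 X0.0 Y15.4
G1 X0.0 Y0.0
; layer 3
G0 Z4.5
G0 X0.0 Y0.0
G1 X27.7 Y0.0
G1 X27.7 Y12.8
G1 X0.0 Y12.8
G1 X0.0 Y0.0
; layer 4
G0 Z6.0
G0 X0.0 Y0.0
G1 X27.7 Y0.0
G1 X27.7 Y10.2
G1 X0.0 Y10.2
G1 X0.0 Y0.0
; layer 5
G0 Z7.4
G0 X0.0 Y0.0
G1 X27.7 Y0.0
G1 X27.7 Y7.7
G1 X0.0 Y7.7
G1 X0.0 Y0.0
; layer 6
G0 Z8.9
G0 X0.0 Y0.0
G1 X27.7 Y0.0
G1 X27.7 Y5.1
G1 X0.0 Y5.1
G1 X0.0 Y0.0
; layer 7
G0 Z10.4
G0 X0.0 Y0.0
G1 X27.7 Y0.0
G1 X27.7 Y2.6
G1 X0.0 Y2.6
G1 X0.0 Y0.0
M2 ; end

The solid is a wedge (ramp): 27.7 × 20.5 mm base, rising to 11.9 mm along the y=0 edge and sloping linearly to z=0 at y=20.5. Slicing at Δz = 1.5 mm — 8 equal slices spanning the solid's height, so layer i sits at z = i·h/8 — gives 7 non-empty perimeters. Each is a 4-segment closed polygon; G0 lifts to the layer z and rapids to the start vertex, then G1 traces the edges. The cross-section shrinks linearly with z (the slice at the apex is degenerate and omitted).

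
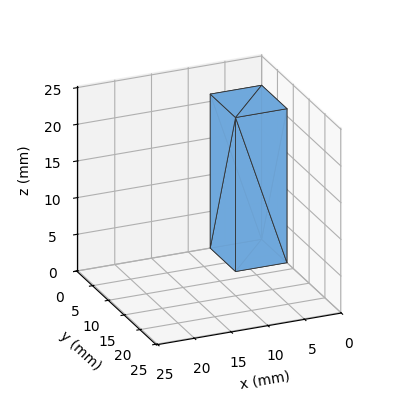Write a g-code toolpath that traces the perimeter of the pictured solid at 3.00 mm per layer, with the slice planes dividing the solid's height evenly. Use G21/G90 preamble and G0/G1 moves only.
Reading the render: the shape is a rectangular box, roughly 7 × 8 mm footprint and 21 mm tall (dimensions read to the nearest mm from the axis ticks). For the g-code, the solid's height is divided into equal slices at the stated Δz and each level perimeter traced with G1 moves after a G0 lift.

; perimeter-only toolpath
G21 ; units = mm
G90 ; absolute positioning
G28 ; home
; layer 1
G0 Z3.00
G0 X0.00 Y0.00
G1 X7.00 Y0.00
G1 X7.00 Y8.00
G1 X0.00 Y8.00
G1 X0.00 Y0.00
; layer 2
G0 Z6.00
G0 X0.00 Y0.00
G1 X7.00 Y0.00
G1 X7.00 Y8.00
G1 X0.00 Y8.00
G1 X0.00 Y0.00
; layer 3
G0 Z9.00
G0 X0.00 Y0.00
G1 X7.00 Y0.00
G1 X7.00 Y8.00
G1 X0.00 Y8.00
G1 X0.00 Y0.00
; layer 4
G0 Z12.00
G0 X0.00 Y0.00
G1 X7.00 Y0.00
G1 X7.00 Y8.00
G1 X0.00 Y8.00
G1 X0.00 Y0.00
; layer 5
G0 Z15.00
G0 X0.00 Y0.00
G1 X7.00 Y0.00
G1 X7.00 Y8.00
G1 X0.00 Y8.00
G1 X0.00 Y0.00
; layer 6
G0 Z18.00
G0 X0.00 Y0.00
G1 X7.00 Y0.00
G1 X7.00 Y8.00
G1 X0.00 Y8.00
G1 X0.00 Y0.00
; layer 7
G0 Z21.00
G0 X0.00 Y0.00
G1 X7.00 Y0.00
G1 X7.00 Y8.00
G1 X0.00 Y8.00
G1 X0.00 Y0.00
M2 ; end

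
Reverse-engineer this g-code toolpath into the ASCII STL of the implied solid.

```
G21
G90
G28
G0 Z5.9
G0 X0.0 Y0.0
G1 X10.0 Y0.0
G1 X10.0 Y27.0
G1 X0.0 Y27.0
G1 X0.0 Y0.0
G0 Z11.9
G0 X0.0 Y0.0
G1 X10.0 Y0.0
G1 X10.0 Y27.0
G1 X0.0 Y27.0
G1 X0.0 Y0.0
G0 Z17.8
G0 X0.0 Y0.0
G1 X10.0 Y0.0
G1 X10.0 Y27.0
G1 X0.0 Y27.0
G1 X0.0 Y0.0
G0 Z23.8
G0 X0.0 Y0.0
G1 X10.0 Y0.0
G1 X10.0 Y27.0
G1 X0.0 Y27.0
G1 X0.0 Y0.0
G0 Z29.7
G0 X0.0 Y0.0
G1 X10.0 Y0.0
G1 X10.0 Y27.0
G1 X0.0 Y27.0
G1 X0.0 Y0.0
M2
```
solid part
  facet normal 0.0000 0.0000 -1.0000
    outer loop
      vertex 10.0 27.0 0.0
      vertex 10.0 0.0 0.0
      vertex 0.0 0.0 0.0
    endloop
  endfacet
  facet normal 0.0000 0.0000 -1.0000
    outer loop
      vertex 0.0 27.0 0.0
      vertex 10.0 27.0 0.0
      vertex 0.0 0.0 0.0
    endloop
  endfacet
  facet normal 0.0000 0.0000 1.0000
    outer loop
      vertex 0.0 0.0 29.7
      vertex 10.0 0.0 29.7
      vertex 10.0 27.0 29.7
    endloop
  endfacet
  facet normal 0.0000 0.0000 1.0000
    outer loop
      vertex 0.0 0.0 29.7
      vertex 10.0 27.0 29.7
      vertex 0.0 27.0 29.7
    endloop
  endfacet
  facet normal 0.0000 -1.0000 0.0000
    outer loop
      vertex 0.0 0.0 0.0
      vertex 10.0 0.0 0.0
      vertex 10.0 0.0 29.7
    endloop
  endfacet
  facet normal 0.0000 -1.0000 0.0000
    outer loop
      vertex 0.0 0.0 0.0
      vertex 10.0 0.0 29.7
      vertex 0.0 0.0 29.7
    endloop
  endfacet
  facet normal 0.0000 1.0000 0.0000
    outer loop
      vertex 10.0 27.0 29.7
      vertex 10.0 27.0 0.0
      vertex 0.0 27.0 0.0
    endloop
  endfacet
  facet normal 0.0000 1.0000 0.0000
    outer loop
      vertex 0.0 27.0 29.7
      vertex 10.0 27.0 29.7
      vertex 0.0 27.0 0.0
    endloop
  endfacet
  facet normal -1.0000 0.0000 0.0000
    outer loop
      vertex 0.0 27.0 29.7
      vertex 0.0 27.0 0.0
      vertex 0.0 0.0 0.0
    endloop
  endfacet
  facet normal -1.0000 0.0000 0.0000
    outer loop
      vertex 0.0 0.0 29.7
      vertex 0.0 27.0 29.7
      vertex 0.0 0.0 0.0
    endloop
  endfacet
  facet normal 1.0000 0.0000 0.0000
    outer loop
      vertex 10.0 0.0 0.0
      vertex 10.0 27.0 0.0
      vertex 10.0 27.0 29.7
    endloop
  endfacet
  facet normal 1.0000 0.0000 0.0000
    outer loop
      vertex 10.0 0.0 0.0
      vertex 10.0 27.0 29.7
      vertex 10.0 0.0 29.7
    endloop
  endfacet
endsolid part

The G0 Z moves step by Δz≈5.9 mm. Every layer's G1 loop is the same polygon, so the solid is a straight extrusion of it from z=0 to z≈29.7. Closing with flat bottom and top caps and triangulating gives 12 facets — a rectangular box, roughly 10 × 27 mm footprint and 29.7 mm tall.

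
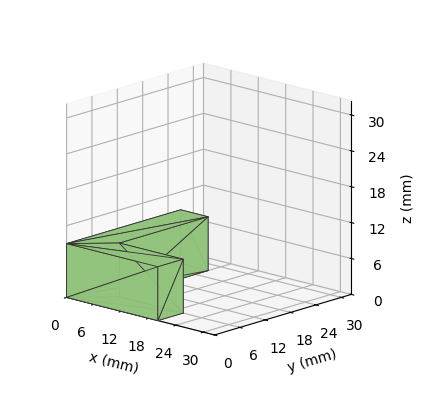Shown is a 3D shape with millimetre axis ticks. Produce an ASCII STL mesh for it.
Reading the render: the shape is an L-shaped prism: outer 20 × 27 mm, arm thicknesses ≈ 6 mm (horizontal) and 6 mm (vertical), extruded 9 mm in z (dimensions read to the nearest mm from the axis ticks). For the STL, each face is triangulated and given an outward normal.

solid part
  facet normal 0.0000 0.0000 -1.0000
    outer loop
      vertex 20.0 6.0 0.0
      vertex 20.0 0.0 0.0
      vertex 0.0 0.0 0.0
    endloop
  endfacet
  facet normal 0.0000 0.0000 -1.0000
    outer loop
      vertex 6.0 6.0 0.0
      vertex 20.0 6.0 0.0
      vertex 0.0 0.0 0.0
    endloop
  endfacet
  facet normal 0.0000 0.0000 -1.0000
    outer loop
      vertex 6.0 27.0 0.0
      vertex 6.0 6.0 0.0
      vertex 0.0 0.0 0.0
    endloop
  endfacet
  facet normal 0.0000 0.0000 -1.0000
    outer loop
      vertex 0.0 27.0 0.0
      vertex 6.0 27.0 0.0
      vertex 0.0 0.0 0.0
    endloop
  endfacet
  facet normal 0.0000 0.0000 1.0000
    outer loop
      vertex 0.0 0.0 9.0
      vertex 20.0 0.0 9.0
      vertex 20.0 6.0 9.0
    endloop
  endfacet
  facet normal 0.0000 0.0000 1.0000
    outer loop
      vertex 0.0 0.0 9.0
      vertex 20.0 6.0 9.0
      vertex 6.0 6.0 9.0
    endloop
  endfacet
  facet normal 0.0000 0.0000 1.0000
    outer loop
      vertex 0.0 0.0 9.0
      vertex 6.0 6.0 9.0
      vertex 6.0 27.0 9.0
    endloop
  endfacet
  facet normal 0.0000 0.0000 1.0000
    outer loop
      vertex 0.0 0.0 9.0
      vertex 6.0 27.0 9.0
      vertex 0.0 27.0 9.0
    endloop
  endfacet
  facet normal 0.0000 -1.0000 0.0000
    outer loop
      vertex 0.0 0.0 0.0
      vertex 20.0 0.0 0.0
      vertex 20.0 0.0 9.0
    endloop
  endfacet
  facet normal 0.0000 -1.0000 0.0000
    outer loop
      vertex 0.0 0.0 0.0
      vertex 20.0 0.0 9.0
      vertex 0.0 0.0 9.0
    endloop
  endfacet
  facet normal 1.0000 0.0000 0.0000
    outer loop
      vertex 20.0 0.0 0.0
      vertex 20.0 6.0 0.0
      vertex 20.0 6.0 9.0
    endloop
  endfacet
  facet normal 1.0000 0.0000 0.0000
    outer loop
      vertex 20.0 0.0 0.0
      vertex 20.0 6.0 9.0
      vertex 20.0 0.0 9.0
    endloop
  endfacet
  facet normal 0.0000 1.0000 0.0000
    outer loop
      vertex 20.0 6.0 0.0
      vertex 6.0 6.0 0.0
      vertex 6.0 6.0 9.0
    endloop
  endfacet
  facet normal 0.0000 1.0000 0.0000
    outer loop
      vertex 20.0 6.0 0.0
      vertex 6.0 6.0 9.0
      vertex 20.0 6.0 9.0
    endloop
  endfacet
  facet normal 1.0000 0.0000 0.0000
    outer loop
      vertex 6.0 6.0 0.0
      vertex 6.0 27.0 0.0
      vertex 6.0 27.0 9.0
    endloop
  endfacet
  facet normal 1.0000 0.0000 0.0000
    outer loop
      vertex 6.0 6.0 0.0
      vertex 6.0 27.0 9.0
      vertex 6.0 6.0 9.0
    endloop
  endfacet
  facet normal 0.0000 1.0000 0.0000
    outer loop
      vertex 6.0 27.0 0.0
      vertex 0.0 27.0 0.0
      vertex 0.0 27.0 9.0
    endloop
  endfacet
  facet normal 0.0000 1.0000 0.0000
    outer loop
      vertex 6.0 27.0 0.0
      vertex 0.0 27.0 9.0
      vertex 6.0 27.0 9.0
    endloop
  endfacet
  facet normal -1.0000 0.0000 0.0000
    outer loop
      vertex 0.0 27.0 0.0
      vertex 0.0 0.0 0.0
      vertex 0.0 0.0 9.0
    endloop
  endfacet
  facet normal -1.0000 0.0000 0.0000
    outer loop
      vertex 0.0 27.0 0.0
      vertex 0.0 0.0 9.0
      vertex 0.0 27.0 9.0
    endloop
  endfacet
endsolid part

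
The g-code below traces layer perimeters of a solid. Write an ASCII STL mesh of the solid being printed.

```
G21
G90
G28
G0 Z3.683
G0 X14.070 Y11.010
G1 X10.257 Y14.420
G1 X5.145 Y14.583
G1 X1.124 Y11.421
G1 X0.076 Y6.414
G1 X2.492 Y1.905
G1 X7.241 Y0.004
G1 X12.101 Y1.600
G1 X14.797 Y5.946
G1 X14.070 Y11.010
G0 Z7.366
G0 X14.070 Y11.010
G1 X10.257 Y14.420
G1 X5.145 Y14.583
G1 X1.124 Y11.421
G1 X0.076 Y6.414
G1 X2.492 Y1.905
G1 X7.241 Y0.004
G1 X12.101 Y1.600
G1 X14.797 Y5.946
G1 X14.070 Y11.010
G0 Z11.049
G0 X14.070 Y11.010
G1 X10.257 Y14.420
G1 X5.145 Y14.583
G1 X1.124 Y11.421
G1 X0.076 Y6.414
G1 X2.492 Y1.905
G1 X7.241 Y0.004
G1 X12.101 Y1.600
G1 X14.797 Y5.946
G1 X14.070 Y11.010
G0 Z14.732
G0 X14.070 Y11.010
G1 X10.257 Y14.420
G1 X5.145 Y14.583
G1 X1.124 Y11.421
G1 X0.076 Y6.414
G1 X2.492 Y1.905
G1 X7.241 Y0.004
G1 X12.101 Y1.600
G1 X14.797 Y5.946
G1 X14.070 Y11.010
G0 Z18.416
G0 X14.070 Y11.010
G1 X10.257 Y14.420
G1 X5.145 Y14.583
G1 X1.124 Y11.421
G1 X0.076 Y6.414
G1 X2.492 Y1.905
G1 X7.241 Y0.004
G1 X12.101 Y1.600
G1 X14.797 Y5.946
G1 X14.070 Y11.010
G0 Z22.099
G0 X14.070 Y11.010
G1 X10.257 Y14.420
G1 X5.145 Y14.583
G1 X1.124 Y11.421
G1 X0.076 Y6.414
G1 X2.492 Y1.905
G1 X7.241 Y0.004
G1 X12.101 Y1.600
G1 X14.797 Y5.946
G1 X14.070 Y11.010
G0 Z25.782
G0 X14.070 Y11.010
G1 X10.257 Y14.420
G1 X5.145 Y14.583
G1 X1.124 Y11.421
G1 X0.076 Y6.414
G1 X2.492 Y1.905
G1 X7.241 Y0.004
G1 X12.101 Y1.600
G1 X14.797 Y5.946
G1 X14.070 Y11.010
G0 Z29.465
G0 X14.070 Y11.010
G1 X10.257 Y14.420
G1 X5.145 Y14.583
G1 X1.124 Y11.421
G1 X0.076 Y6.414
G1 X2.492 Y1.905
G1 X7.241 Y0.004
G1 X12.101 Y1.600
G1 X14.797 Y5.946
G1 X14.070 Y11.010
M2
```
solid part
  facet normal 0.0000 0.0000 -1.0000
    outer loop
      vertex 5.145 14.583 0.000
      vertex 10.257 14.420 0.000
      vertex 14.070 11.010 0.000
    endloop
  endfacet
  facet normal 0.0000 0.0000 -1.0000
    outer loop
      vertex 1.124 11.421 0.000
      vertex 5.145 14.583 0.000
      vertex 14.070 11.010 0.000
    endloop
  endfacet
  facet normal 0.0000 0.0000 -1.0000
    outer loop
      vertex 0.076 6.414 0.000
      vertex 1.124 11.421 0.000
      vertex 14.070 11.010 0.000
    endloop
  endfacet
  facet normal 0.0000 0.0000 -1.0000
    outer loop
      vertex 2.492 1.905 0.000
      vertex 0.076 6.414 0.000
      vertex 14.070 11.010 0.000
    endloop
  endfacet
  facet normal 0.0000 0.0000 -1.0000
    outer loop
      vertex 7.241 0.004 0.000
      vertex 2.492 1.905 0.000
      vertex 14.070 11.010 0.000
    endloop
  endfacet
  facet normal 0.0000 0.0000 -1.0000
    outer loop
      vertex 12.101 1.600 0.000
      vertex 7.241 0.004 0.000
      vertex 14.070 11.010 0.000
    endloop
  endfacet
  facet normal 0.0000 0.0000 -1.0000
    outer loop
      vertex 14.797 5.946 0.000
      vertex 12.101 1.600 0.000
      vertex 14.070 11.010 0.000
    endloop
  endfacet
  facet normal 0.0000 0.0000 1.0000
    outer loop
      vertex 14.070 11.010 29.465
      vertex 10.257 14.420 29.465
      vertex 5.145 14.583 29.465
    endloop
  endfacet
  facet normal 0.0000 0.0000 1.0000
    outer loop
      vertex 14.070 11.010 29.465
      vertex 5.145 14.583 29.465
      vertex 1.124 11.421 29.465
    endloop
  endfacet
  facet normal 0.0000 0.0000 1.0000
    outer loop
      vertex 14.070 11.010 29.465
      vertex 1.124 11.421 29.465
      vertex 0.076 6.414 29.465
    endloop
  endfacet
  facet normal 0.0000 0.0000 1.0000
    outer loop
      vertex 14.070 11.010 29.465
      vertex 0.076 6.414 29.465
      vertex 2.492 1.905 29.465
    endloop
  endfacet
  facet normal 0.0000 0.0000 1.0000
    outer loop
      vertex 14.070 11.010 29.465
      vertex 2.492 1.905 29.465
      vertex 7.241 0.004 29.465
    endloop
  endfacet
  facet normal 0.0000 0.0000 1.0000
    outer loop
      vertex 14.070 11.010 29.465
      vertex 7.241 0.004 29.465
      vertex 12.101 1.600 29.465
    endloop
  endfacet
  facet normal 0.0000 0.0000 1.0000
    outer loop
      vertex 14.070 11.010 29.465
      vertex 12.101 1.600 29.465
      vertex 14.797 5.946 29.465
    endloop
  endfacet
  facet normal 0.6666 0.7454 0.0000
    outer loop
      vertex 14.070 11.010 0.000
      vertex 10.257 14.420 0.000
      vertex 10.257 14.420 29.465
    endloop
  endfacet
  facet normal 0.6666 0.7454 0.0000
    outer loop
      vertex 14.070 11.010 0.000
      vertex 10.257 14.420 29.465
      vertex 14.070 11.010 29.465
    endloop
  endfacet
  facet normal 0.0319 0.9995 0.0000
    outer loop
      vertex 10.257 14.420 0.000
      vertex 5.145 14.583 0.000
      vertex 5.145 14.583 29.465
    endloop
  endfacet
  facet normal 0.0319 0.9995 0.0000
    outer loop
      vertex 10.257 14.420 0.000
      vertex 5.145 14.583 29.465
      vertex 10.257 14.420 29.465
    endloop
  endfacet
  facet normal -0.6181 0.7861 0.0000
    outer loop
      vertex 5.145 14.583 0.000
      vertex 1.124 11.421 0.000
      vertex 1.124 11.421 29.465
    endloop
  endfacet
  facet normal -0.6181 0.7861 0.0000
    outer loop
      vertex 5.145 14.583 0.000
      vertex 1.124 11.421 29.465
      vertex 5.145 14.583 29.465
    endloop
  endfacet
  facet normal -0.9788 0.2049 0.0000
    outer loop
      vertex 1.124 11.421 0.000
      vertex 0.076 6.414 0.000
      vertex 0.076 6.414 29.465
    endloop
  endfacet
  facet normal -0.9788 0.2049 0.0000
    outer loop
      vertex 1.124 11.421 0.000
      vertex 0.076 6.414 29.465
      vertex 1.124 11.421 29.465
    endloop
  endfacet
  facet normal -0.8814 -0.4723 0.0000
    outer loop
      vertex 0.076 6.414 0.000
      vertex 2.492 1.905 0.000
      vertex 2.492 1.905 29.465
    endloop
  endfacet
  facet normal -0.8814 -0.4723 0.0000
    outer loop
      vertex 0.076 6.414 0.000
      vertex 2.492 1.905 29.465
      vertex 0.076 6.414 29.465
    endloop
  endfacet
  facet normal -0.3716 -0.9284 0.0000
    outer loop
      vertex 2.492 1.905 0.000
      vertex 7.241 0.004 0.000
      vertex 7.241 0.004 29.465
    endloop
  endfacet
  facet normal -0.3716 -0.9284 0.0000
    outer loop
      vertex 2.492 1.905 0.000
      vertex 7.241 0.004 29.465
      vertex 2.492 1.905 29.465
    endloop
  endfacet
  facet normal 0.3120 -0.9501 0.0000
    outer loop
      vertex 7.241 0.004 0.000
      vertex 12.101 1.600 0.000
      vertex 12.101 1.600 29.465
    endloop
  endfacet
  facet normal 0.3120 -0.9501 0.0000
    outer loop
      vertex 7.241 0.004 0.000
      vertex 12.101 1.600 29.465
      vertex 7.241 0.004 29.465
    endloop
  endfacet
  facet normal 0.8498 -0.5271 0.0000
    outer loop
      vertex 12.101 1.600 0.000
      vertex 14.797 5.946 0.000
      vertex 14.797 5.946 29.465
    endloop
  endfacet
  facet normal 0.8498 -0.5271 0.0000
    outer loop
      vertex 12.101 1.600 0.000
      vertex 14.797 5.946 29.465
      vertex 12.101 1.600 29.465
    endloop
  endfacet
  facet normal 0.9899 0.1421 0.0000
    outer loop
      vertex 14.797 5.946 0.000
      vertex 14.070 11.010 0.000
      vertex 14.070 11.010 29.465
    endloop
  endfacet
  facet normal 0.9899 0.1421 0.0000
    outer loop
      vertex 14.797 5.946 0.000
      vertex 14.070 11.010 29.465
      vertex 14.797 5.946 29.465
    endloop
  endfacet
endsolid part

The G0 Z moves step by Δz≈3.683 mm. Every layer's G1 loop is the same polygon, so the solid is a straight extrusion of it from z=0 to z≈29.5. Closing with flat bottom and top caps and triangulating gives 32 facets — a regular 9-sided prism (a cylinder approximated with 9 flat sides), circumscribed radius ≈ 7.48 mm, height ≈ 29.5 mm.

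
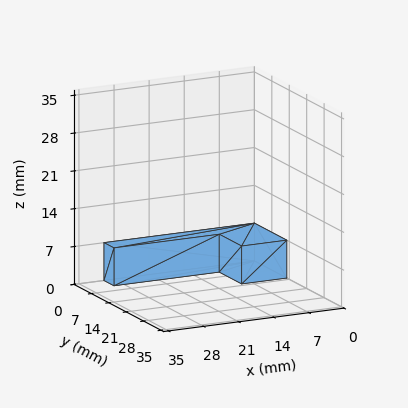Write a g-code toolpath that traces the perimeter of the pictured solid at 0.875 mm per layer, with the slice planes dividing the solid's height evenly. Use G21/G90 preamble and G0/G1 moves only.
Reading the render: the shape is an L-shaped prism: outer 30 × 13 mm, arm thicknesses ≈ 4 mm (horizontal) and 9 mm (vertical), extruded 7 mm in z (dimensions read to the nearest mm from the axis ticks). For the g-code, the solid's height is divided into equal slices at the stated Δz and each level perimeter traced with G1 moves after a G0 lift.

; perimeter-only toolpath
G21 ; units = mm
G90 ; absolute positioning
G28 ; home
; layer 1
G0 Z0.875
G0 X0.000 Y0.000
G1 X30.000 Y0.000
G1 X30.000 Y4.000
G1 X9.000 Y4.000
G1 X9.000 Y13.000
G1 X0.000 Y13.000
G1 X0.000 Y0.000
; layer 2
G0 Z1.750
G0 X0.000 Y0.000
G1 X30.000 Y0.000
G1 X30.000 Y4.000
G1 X9.000 Y4.000
G1 X9.000 Y13.000
G1 X0.000 Y13.000
G1 X0.000 Y0.000
; layer 3
G0 Z2.625
G0 X0.000 Y0.000
G1 X30.000 Y0.000
G1 X30.000 Y4.000
G1 X9.000 Y4.000
G1 X9.000 Y13.000
G1 X0.000 Y13.000
G1 X0.000 Y0.000
; layer 4
G0 Z3.500
G0 X0.000 Y0.000
G1 X30.000 Y0.000
G1 X30.000 Y4.000
G1 X9.000 Y4.000
G1 X9.000 Y13.000
G1 X0.000 Y13.000
G1 X0.000 Y0.000
; layer 5
G0 Z4.375
G0 X0.000 Y0.000
G1 X30.000 Y0.000
G1 X30.000 Y4.000
G1 X9.000 Y4.000
G1 X9.000 Y13.000
G1 X0.000 Y13.000
G1 X0.000 Y0.000
; layer 6
G0 Z5.250
G0 X0.000 Y0.000
G1 X30.000 Y0.000
G1 X30.000 Y4.000
G1 X9.000 Y4.000
G1 X9.000 Y13.000
G1 X0.000 Y13.000
G1 X0.000 Y0.000
; layer 7
G0 Z6.125
G0 X0.000 Y0.000
G1 X30.000 Y0.000
G1 X30.000 Y4.000
G1 X9.000 Y4.000
G1 X9.000 Y13.000
G1 X0.000 Y13.000
G1 X0.000 Y0.000
; layer 8
G0 Z7.000
G0 X0.000 Y0.000
G1 X30.000 Y0.000
G1 X30.000 Y4.000
G1 X9.000 Y4.000
G1 X9.000 Y13.000
G1 X0.000 Y13.000
G1 X0.000 Y0.000
M2 ; end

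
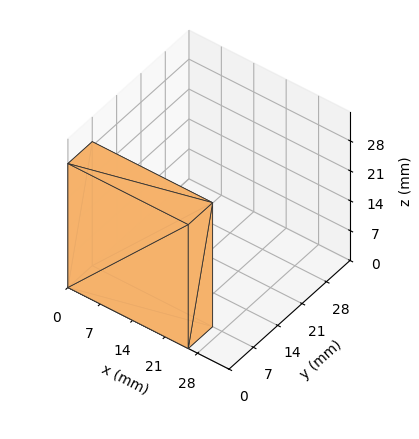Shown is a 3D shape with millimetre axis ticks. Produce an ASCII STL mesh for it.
Reading the render: the shape is a rectangular box, roughly 26 × 7 mm footprint and 29 mm tall (dimensions read to the nearest mm from the axis ticks). For the STL, each face is triangulated and given an outward normal.

solid part
  facet normal 0.0000 0.0000 -1.0000
    outer loop
      vertex 26.00 7.00 0.00
      vertex 26.00 0.00 0.00
      vertex 0.00 0.00 0.00
    endloop
  endfacet
  facet normal 0.0000 0.0000 -1.0000
    outer loop
      vertex 0.00 7.00 0.00
      vertex 26.00 7.00 0.00
      vertex 0.00 0.00 0.00
    endloop
  endfacet
  facet normal 0.0000 0.0000 1.0000
    outer loop
      vertex 0.00 0.00 29.00
      vertex 26.00 0.00 29.00
      vertex 26.00 7.00 29.00
    endloop
  endfacet
  facet normal 0.0000 0.0000 1.0000
    outer loop
      vertex 0.00 0.00 29.00
      vertex 26.00 7.00 29.00
      vertex 0.00 7.00 29.00
    endloop
  endfacet
  facet normal 0.0000 -1.0000 0.0000
    outer loop
      vertex 0.00 0.00 0.00
      vertex 26.00 0.00 0.00
      vertex 26.00 0.00 29.00
    endloop
  endfacet
  facet normal 0.0000 -1.0000 0.0000
    outer loop
      vertex 0.00 0.00 0.00
      vertex 26.00 0.00 29.00
      vertex 0.00 0.00 29.00
    endloop
  endfacet
  facet normal 0.0000 1.0000 0.0000
    outer loop
      vertex 26.00 7.00 29.00
      vertex 26.00 7.00 0.00
      vertex 0.00 7.00 0.00
    endloop
  endfacet
  facet normal 0.0000 1.0000 0.0000
    outer loop
      vertex 0.00 7.00 29.00
      vertex 26.00 7.00 29.00
      vertex 0.00 7.00 0.00
    endloop
  endfacet
  facet normal -1.0000 0.0000 0.0000
    outer loop
      vertex 0.00 7.00 29.00
      vertex 0.00 7.00 0.00
      vertex 0.00 0.00 0.00
    endloop
  endfacet
  facet normal -1.0000 0.0000 0.0000
    outer loop
      vertex 0.00 0.00 29.00
      vertex 0.00 7.00 29.00
      vertex 0.00 0.00 0.00
    endloop
  endfacet
  facet normal 1.0000 0.0000 0.0000
    outer loop
      vertex 26.00 0.00 0.00
      vertex 26.00 7.00 0.00
      vertex 26.00 7.00 29.00
    endloop
  endfacet
  facet normal 1.0000 0.0000 0.0000
    outer loop
      vertex 26.00 0.00 0.00
      vertex 26.00 7.00 29.00
      vertex 26.00 0.00 29.00
    endloop
  endfacet
endsolid part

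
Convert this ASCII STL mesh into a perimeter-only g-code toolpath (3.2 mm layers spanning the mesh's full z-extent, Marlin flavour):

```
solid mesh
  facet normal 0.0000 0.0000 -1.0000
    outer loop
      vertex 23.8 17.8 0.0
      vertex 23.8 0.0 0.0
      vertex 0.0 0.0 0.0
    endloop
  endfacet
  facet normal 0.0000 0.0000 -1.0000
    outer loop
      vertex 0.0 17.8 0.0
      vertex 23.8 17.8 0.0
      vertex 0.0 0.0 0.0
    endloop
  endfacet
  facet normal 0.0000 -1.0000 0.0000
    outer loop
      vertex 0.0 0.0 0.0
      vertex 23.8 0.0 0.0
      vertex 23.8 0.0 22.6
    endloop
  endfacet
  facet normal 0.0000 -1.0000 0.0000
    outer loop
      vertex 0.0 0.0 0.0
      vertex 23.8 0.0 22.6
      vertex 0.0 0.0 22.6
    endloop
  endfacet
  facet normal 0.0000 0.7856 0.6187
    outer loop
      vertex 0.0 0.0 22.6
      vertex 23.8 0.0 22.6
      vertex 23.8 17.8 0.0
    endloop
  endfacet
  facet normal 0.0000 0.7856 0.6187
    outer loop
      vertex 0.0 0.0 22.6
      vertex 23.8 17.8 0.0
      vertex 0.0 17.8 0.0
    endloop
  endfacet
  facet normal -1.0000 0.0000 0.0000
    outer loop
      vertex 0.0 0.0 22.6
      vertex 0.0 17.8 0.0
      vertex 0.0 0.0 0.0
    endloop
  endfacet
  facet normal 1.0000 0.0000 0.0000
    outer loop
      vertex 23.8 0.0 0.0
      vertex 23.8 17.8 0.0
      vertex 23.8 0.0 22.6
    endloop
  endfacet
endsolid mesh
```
; perimeter-only toolpath
G21 ; units = mm
G90 ; absolute positioning
G28 ; home
; layer 1
G0 Z3.2
G0 X0.0 Y0.0
G1 X23.8 Y0.0
G1 X23.8 Y15.3
G1 X0.0 Y15.3
G1 X0.0 Y0.0
; layer 2
G0 Z6.5
G0 X0.0 Y0.0
G1 X23.8 Y0.0
G1 X23.8 Y12.7
G1 X0.0 Y12.7
G1 X0.0 Y0.0
; layer 3
G0 Z9.7
G0 X0.0 Y0.0
G1 X23.8 Y0.0
G1 X23.8 Y10.2
G1 X0.0 Y10.2
G1 X0.0 Y0.0
; layer 4
G0 Z12.9
G0 X0.0 Y0.0
G1 X23.8 Y0.0
G1 X23.8 Y7.6
G1 X0.0 Y7.6
G1 X0.0 Y0.0
; layer 5
G0 Z16.1
G0 X0.0 Y0.0
G1 X23.8 Y0.0
G1 X23.8 Y5.1
G1 X0.0 Y5.1
G1 X0.0 Y0.0
; layer 6
G0 Z19.4
G0 X0.0 Y0.0
G1 X23.8 Y0.0
G1 X23.8 Y2.5
G1 X0.0 Y2.5
G1 X0.0 Y0.0
M2 ; end

The solid is a wedge (ramp): 23.8 × 17.8 mm base, rising to 22.6 mm along the y=0 edge and sloping linearly to z=0 at y=17.8. Slicing at Δz = 3.2 mm — 7 equal slices spanning the solid's height, so layer i sits at z = i·h/7 — gives 6 non-empty perimeters. Each is a 4-segment closed polygon; G0 lifts to the layer z and rapids to the start vertex, then G1 traces the edges. The cross-section shrinks linearly with z (the slice at the apex is degenerate and omitted).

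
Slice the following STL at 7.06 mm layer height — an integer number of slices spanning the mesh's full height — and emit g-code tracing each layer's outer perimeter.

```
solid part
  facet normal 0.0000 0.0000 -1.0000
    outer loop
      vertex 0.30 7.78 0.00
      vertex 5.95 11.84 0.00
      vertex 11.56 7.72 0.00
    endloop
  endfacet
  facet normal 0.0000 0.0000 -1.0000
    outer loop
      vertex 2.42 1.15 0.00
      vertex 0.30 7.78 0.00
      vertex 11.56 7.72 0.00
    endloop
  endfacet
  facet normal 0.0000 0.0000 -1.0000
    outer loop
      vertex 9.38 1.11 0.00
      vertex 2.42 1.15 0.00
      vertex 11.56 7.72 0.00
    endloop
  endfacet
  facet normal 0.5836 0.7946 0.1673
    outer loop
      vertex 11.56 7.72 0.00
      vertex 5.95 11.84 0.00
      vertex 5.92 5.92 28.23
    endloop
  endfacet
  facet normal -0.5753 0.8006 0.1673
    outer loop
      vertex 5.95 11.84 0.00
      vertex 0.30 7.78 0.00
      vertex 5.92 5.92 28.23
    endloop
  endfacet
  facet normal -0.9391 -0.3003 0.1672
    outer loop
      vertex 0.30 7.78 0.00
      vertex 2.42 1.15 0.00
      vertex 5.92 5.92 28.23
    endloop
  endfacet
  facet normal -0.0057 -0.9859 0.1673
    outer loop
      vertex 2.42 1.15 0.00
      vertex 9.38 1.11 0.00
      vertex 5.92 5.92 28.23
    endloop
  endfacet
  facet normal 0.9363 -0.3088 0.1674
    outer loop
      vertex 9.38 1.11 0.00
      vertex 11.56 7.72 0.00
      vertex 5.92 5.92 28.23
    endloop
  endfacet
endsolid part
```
; perimeter-only toolpath
G21 ; units = mm
G90 ; absolute positioning
G28 ; home
; layer 1
G0 Z7.06
G0 X10.15 Y7.27
G1 X5.94 Y10.36
G1 X1.71 Y7.31
G1 X3.29 Y2.34
G1 X8.52 Y2.31
G1 X10.15 Y7.27
; layer 2
G0 Z14.12
G0 X8.74 Y6.82
G1 X5.94 Y8.88
G1 X3.11 Y6.85
G1 X4.17 Y3.54
G1 X7.65 Y3.52
G1 X8.74 Y6.82
; layer 3
G0 Z21.17
G0 X7.33 Y6.37
G1 X5.93 Y7.40
G1 X4.51 Y6.38
G1 X5.04 Y4.73
G1 X6.79 Y4.72
G1 X7.33 Y6.37
M2 ; end

The solid is a regular 5-sided pyramid, base circumscribed radius ≈ 5.92 mm, apex at z ≈ 28.2 mm. Slicing at Δz = 7.06 mm — 4 equal slices spanning the solid's height, so layer i sits at z = i·h/4 — gives 3 non-empty perimeters. Each is a 5-segment closed polygon; G0 lifts to the layer z and rapids to the start vertex, then G1 traces the edges. The cross-section shrinks linearly with z (the slice at the apex is degenerate and omitted).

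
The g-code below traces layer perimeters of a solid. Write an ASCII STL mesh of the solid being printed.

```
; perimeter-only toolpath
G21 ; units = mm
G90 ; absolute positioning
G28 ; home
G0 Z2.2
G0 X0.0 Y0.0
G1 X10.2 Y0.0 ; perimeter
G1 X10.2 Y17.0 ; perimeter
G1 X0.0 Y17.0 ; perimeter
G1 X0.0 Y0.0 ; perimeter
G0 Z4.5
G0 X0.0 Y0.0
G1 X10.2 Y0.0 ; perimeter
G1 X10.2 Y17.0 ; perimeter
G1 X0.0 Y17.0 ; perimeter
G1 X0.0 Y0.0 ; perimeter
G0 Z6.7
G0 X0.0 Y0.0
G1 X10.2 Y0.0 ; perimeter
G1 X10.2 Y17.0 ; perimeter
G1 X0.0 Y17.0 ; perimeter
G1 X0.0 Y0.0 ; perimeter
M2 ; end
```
solid part
  facet normal 0.0000 0.0000 -1.0000
    outer loop
      vertex 10.2 17.0 0.0
      vertex 10.2 0.0 0.0
      vertex 0.0 0.0 0.0
    endloop
  endfacet
  facet normal 0.0000 0.0000 -1.0000
    outer loop
      vertex 0.0 17.0 0.0
      vertex 10.2 17.0 0.0
      vertex 0.0 0.0 0.0
    endloop
  endfacet
  facet normal 0.0000 0.0000 1.0000
    outer loop
      vertex 0.0 0.0 6.7
      vertex 10.2 0.0 6.7
      vertex 10.2 17.0 6.7
    endloop
  endfacet
  facet normal 0.0000 0.0000 1.0000
    outer loop
      vertex 0.0 0.0 6.7
      vertex 10.2 17.0 6.7
      vertex 0.0 17.0 6.7
    endloop
  endfacet
  facet normal 0.0000 -1.0000 0.0000
    outer loop
      vertex 0.0 0.0 0.0
      vertex 10.2 0.0 0.0
      vertex 10.2 0.0 6.7
    endloop
  endfacet
  facet normal 0.0000 -1.0000 0.0000
    outer loop
      vertex 0.0 0.0 0.0
      vertex 10.2 0.0 6.7
      vertex 0.0 0.0 6.7
    endloop
  endfacet
  facet normal 0.0000 1.0000 0.0000
    outer loop
      vertex 10.2 17.0 6.7
      vertex 10.2 17.0 0.0
      vertex 0.0 17.0 0.0
    endloop
  endfacet
  facet normal 0.0000 1.0000 0.0000
    outer loop
      vertex 0.0 17.0 6.7
      vertex 10.2 17.0 6.7
      vertex 0.0 17.0 0.0
    endloop
  endfacet
  facet normal -1.0000 0.0000 0.0000
    outer loop
      vertex 0.0 17.0 6.7
      vertex 0.0 17.0 0.0
      vertex 0.0 0.0 0.0
    endloop
  endfacet
  facet normal -1.0000 0.0000 0.0000
    outer loop
      vertex 0.0 0.0 6.7
      vertex 0.0 17.0 6.7
      vertex 0.0 0.0 0.0
    endloop
  endfacet
  facet normal 1.0000 0.0000 0.0000
    outer loop
      vertex 10.2 0.0 0.0
      vertex 10.2 17.0 0.0
      vertex 10.2 17.0 6.7
    endloop
  endfacet
  facet normal 1.0000 0.0000 0.0000
    outer loop
      vertex 10.2 0.0 0.0
      vertex 10.2 17.0 6.7
      vertex 10.2 0.0 6.7
    endloop
  endfacet
endsolid part

The G0 Z moves step by Δz≈2.2 mm. Every layer's G1 loop is the same polygon, so the solid is a straight extrusion of it from z=0 to z≈6.7. Closing with flat bottom and top caps and triangulating gives 12 facets — a rectangular box, roughly 10.2 × 17 mm footprint and 6.7 mm tall.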